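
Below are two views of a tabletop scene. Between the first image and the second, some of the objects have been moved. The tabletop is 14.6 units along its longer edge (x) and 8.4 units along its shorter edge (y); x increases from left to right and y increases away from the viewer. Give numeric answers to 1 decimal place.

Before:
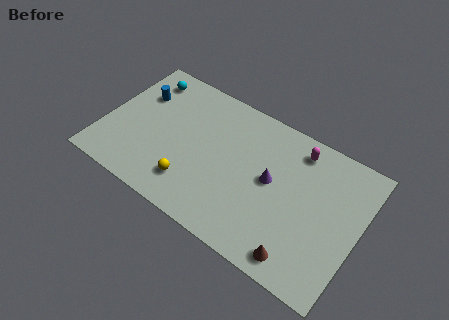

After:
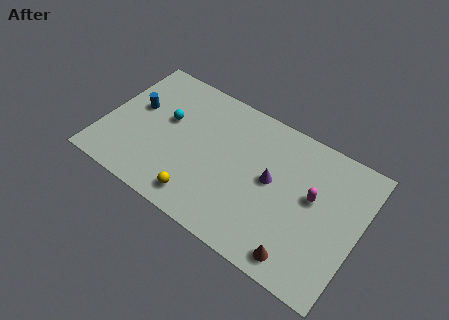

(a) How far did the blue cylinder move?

0.9

The blue cylinder was near (1.6, 5.8) before and (1.6, 4.9) after, so it travelled √(0.0² + 0.9²) ≈ 0.9 units.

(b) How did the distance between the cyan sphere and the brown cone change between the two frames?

-2.4

They were about 11.7 units apart before and 9.3 after — 2.4 units closer together.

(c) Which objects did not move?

the purple cone and the brown cone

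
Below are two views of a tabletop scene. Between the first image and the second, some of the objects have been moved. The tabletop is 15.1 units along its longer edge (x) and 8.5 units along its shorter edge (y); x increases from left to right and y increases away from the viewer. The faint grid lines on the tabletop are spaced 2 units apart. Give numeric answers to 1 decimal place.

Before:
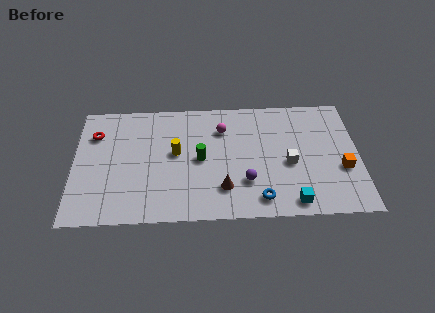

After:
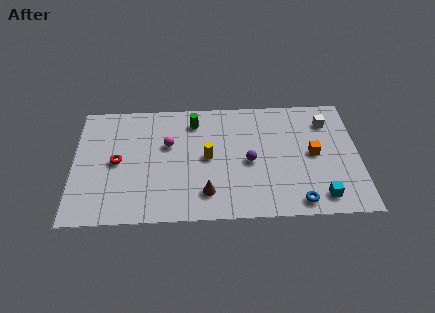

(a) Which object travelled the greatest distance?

the white cube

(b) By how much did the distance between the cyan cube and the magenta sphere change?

+2.5

They were about 6.4 units apart before and 8.9 after — 2.5 units further apart.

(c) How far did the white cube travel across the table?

3.6

From (11.4, 3.7) to (13.5, 6.6), the white cube covered √(2.1² + 2.9²) ≈ 3.6 units.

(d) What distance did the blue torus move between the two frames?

2.0

The blue torus moved from about (9.8, 1.3) to (11.8, 1.0), a distance of √(2.0² + 0.3²) ≈ 2.0.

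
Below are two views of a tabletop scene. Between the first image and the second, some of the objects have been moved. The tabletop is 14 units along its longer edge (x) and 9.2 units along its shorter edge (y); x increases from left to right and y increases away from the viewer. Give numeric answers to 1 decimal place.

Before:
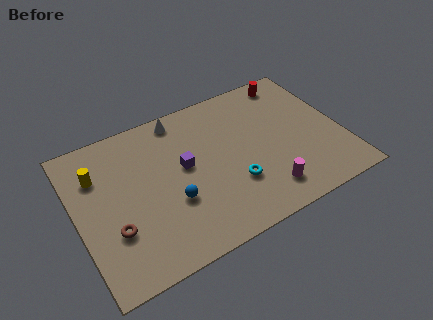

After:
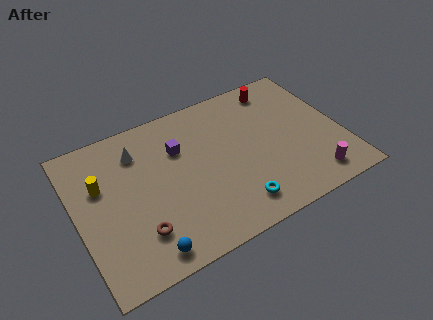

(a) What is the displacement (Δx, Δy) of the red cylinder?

(-0.8, -0.2)

The red cylinder was at about (12.0, 8.1) and moved to about (11.2, 7.9).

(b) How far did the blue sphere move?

2.8

The blue sphere was near (4.8, 3.3) before and (3.1, 1.1) after, so it travelled √(1.7² + 2.2²) ≈ 2.8 units.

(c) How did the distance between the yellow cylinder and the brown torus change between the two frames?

+0.3

Before: roughly 3.6 units apart; after: 3.9. That's 0.3 units further apart.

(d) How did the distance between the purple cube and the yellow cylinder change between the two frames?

-0.4

The distance was about 4.6 in the first image and 4.2 in the second, so they moved 0.4 units closer together.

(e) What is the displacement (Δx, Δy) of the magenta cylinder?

(2.5, -0.3)

The magenta cylinder started near (9.5, 1.7) and ended near (12.0, 1.4).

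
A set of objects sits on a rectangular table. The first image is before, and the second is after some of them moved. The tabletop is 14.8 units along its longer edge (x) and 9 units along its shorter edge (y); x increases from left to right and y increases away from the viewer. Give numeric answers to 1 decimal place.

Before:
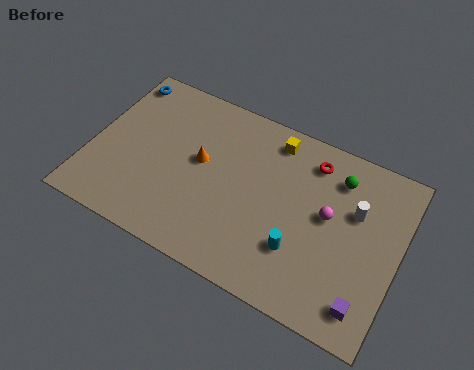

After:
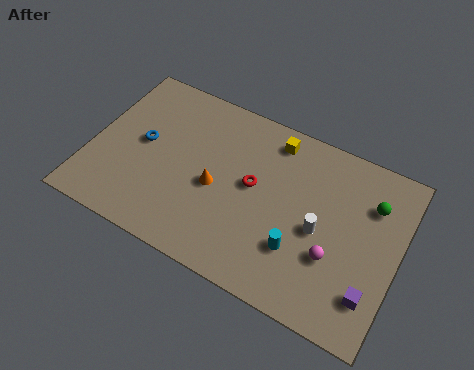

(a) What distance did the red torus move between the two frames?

3.5

From (10.3, 7.4) to (7.8, 4.9), the red torus covered √(2.5² + 2.5²) ≈ 3.5 units.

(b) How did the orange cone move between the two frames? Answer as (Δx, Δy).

(0.9, -1.0)

From the two frames, the orange cone sits at roughly (5.2, 5.0) before and (6.1, 4.0) after.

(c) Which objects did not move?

the cyan cylinder and the yellow cube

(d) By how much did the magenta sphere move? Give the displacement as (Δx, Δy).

(0.5, -1.9)

From the two frames, the magenta sphere sits at roughly (11.4, 5.0) before and (11.9, 3.1) after.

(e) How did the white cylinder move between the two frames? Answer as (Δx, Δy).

(-1.5, -1.7)

The white cylinder was at about (12.6, 5.8) and moved to about (11.1, 4.1).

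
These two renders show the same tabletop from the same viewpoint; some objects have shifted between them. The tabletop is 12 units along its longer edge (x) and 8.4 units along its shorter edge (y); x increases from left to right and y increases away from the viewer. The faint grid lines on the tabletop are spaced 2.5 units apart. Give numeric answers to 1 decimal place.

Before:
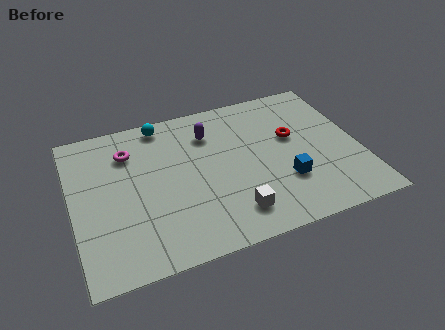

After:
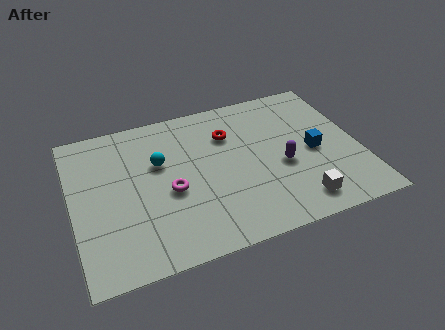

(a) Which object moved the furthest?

the purple capsule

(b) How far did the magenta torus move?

3.1

The magenta torus moved from about (2.5, 6.3) to (4.0, 3.6), a distance of √(1.5² + 2.7²) ≈ 3.1.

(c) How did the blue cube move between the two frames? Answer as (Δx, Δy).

(1.4, 1.3)

The blue cube started near (8.7, 2.6) and ended near (10.1, 3.9).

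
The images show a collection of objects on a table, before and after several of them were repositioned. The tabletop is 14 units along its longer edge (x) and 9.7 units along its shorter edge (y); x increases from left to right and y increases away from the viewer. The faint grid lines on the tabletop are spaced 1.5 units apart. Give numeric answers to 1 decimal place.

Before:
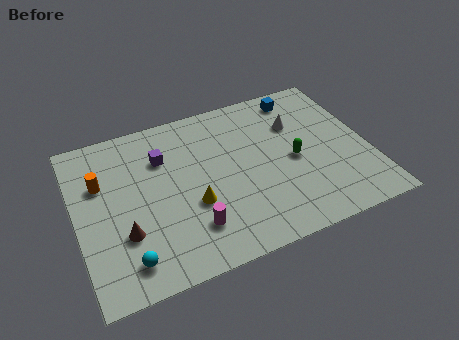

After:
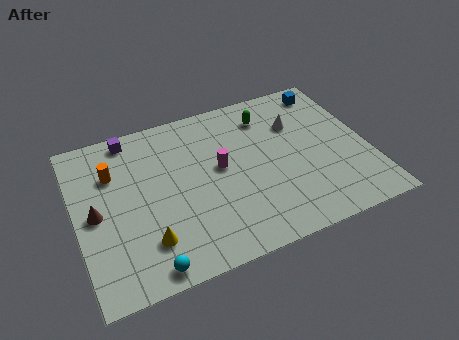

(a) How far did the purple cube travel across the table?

2.3

The purple cube moved from about (4.3, 6.9) to (2.9, 8.7), a distance of √(1.4² + 1.8²) ≈ 2.3.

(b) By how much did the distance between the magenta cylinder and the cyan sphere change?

+2.7

They were about 3.2 units apart before and 5.9 after — 2.7 units further apart.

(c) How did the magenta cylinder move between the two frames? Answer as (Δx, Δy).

(1.7, 3.0)

The magenta cylinder started near (5.2, 2.3) and ended near (6.9, 5.3).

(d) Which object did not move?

the white cone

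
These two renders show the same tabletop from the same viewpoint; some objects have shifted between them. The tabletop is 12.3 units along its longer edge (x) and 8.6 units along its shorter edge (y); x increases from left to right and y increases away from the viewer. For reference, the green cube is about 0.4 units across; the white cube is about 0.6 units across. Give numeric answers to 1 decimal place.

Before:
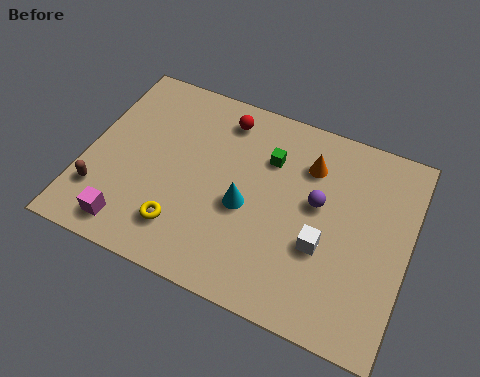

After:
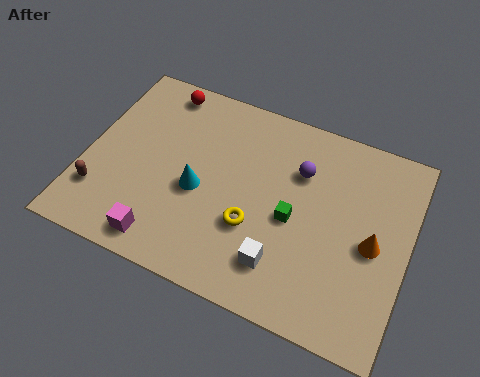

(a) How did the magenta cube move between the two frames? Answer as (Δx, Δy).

(1.3, -0.1)

The magenta cube was at about (2.1, 1.2) and moved to about (3.4, 1.1).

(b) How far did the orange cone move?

3.6

From (8.3, 6.4) to (11.0, 4.0), the orange cone covered √(2.7² + 2.4²) ≈ 3.6 units.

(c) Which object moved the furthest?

the orange cone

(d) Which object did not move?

the brown capsule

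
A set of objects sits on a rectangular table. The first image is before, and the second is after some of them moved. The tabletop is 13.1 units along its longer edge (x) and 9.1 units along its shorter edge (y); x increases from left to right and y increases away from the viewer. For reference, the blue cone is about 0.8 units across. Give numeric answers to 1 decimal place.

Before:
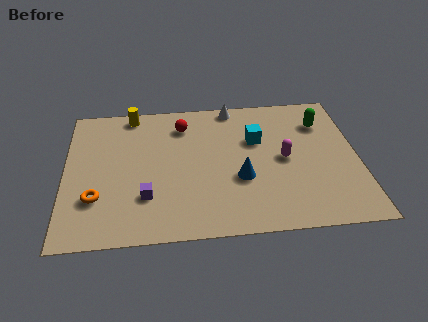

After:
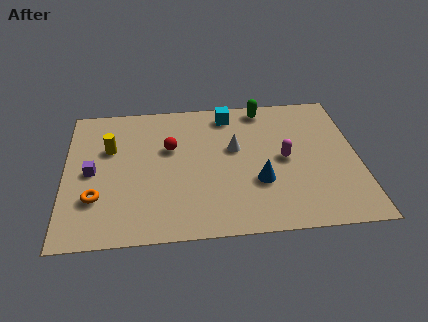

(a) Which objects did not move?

the magenta capsule and the orange torus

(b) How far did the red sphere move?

1.6

The red sphere moved from about (5.3, 7.2) to (4.7, 5.7), a distance of √(0.6² + 1.5²) ≈ 1.6.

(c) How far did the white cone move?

2.9

The white cone moved from about (7.6, 8.3) to (7.6, 5.4), a distance of √(0.0² + 2.9²) ≈ 2.9.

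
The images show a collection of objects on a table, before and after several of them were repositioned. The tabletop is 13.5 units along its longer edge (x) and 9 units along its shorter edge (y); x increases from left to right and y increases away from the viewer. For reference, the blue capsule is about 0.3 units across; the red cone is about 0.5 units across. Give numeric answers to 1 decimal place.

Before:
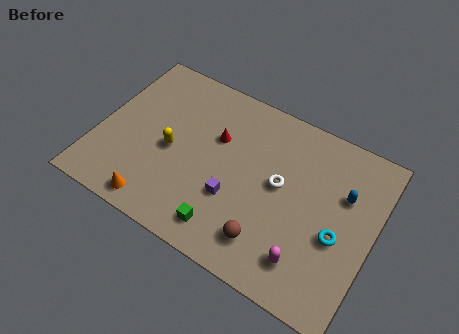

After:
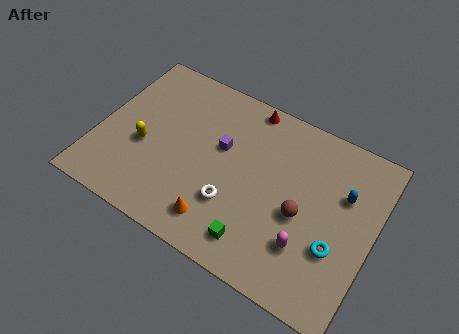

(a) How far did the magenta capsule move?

0.7

From (10.7, 1.8) to (10.6, 2.5), the magenta capsule covered √(0.1² + 0.7²) ≈ 0.7 units.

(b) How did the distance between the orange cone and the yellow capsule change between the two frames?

+1.5

Before: roughly 3.1 units apart; after: 4.6. That's 1.5 units further apart.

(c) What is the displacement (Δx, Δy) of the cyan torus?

(0.0, -0.6)

The cyan torus started near (11.9, 3.7) and ended near (11.9, 3.1).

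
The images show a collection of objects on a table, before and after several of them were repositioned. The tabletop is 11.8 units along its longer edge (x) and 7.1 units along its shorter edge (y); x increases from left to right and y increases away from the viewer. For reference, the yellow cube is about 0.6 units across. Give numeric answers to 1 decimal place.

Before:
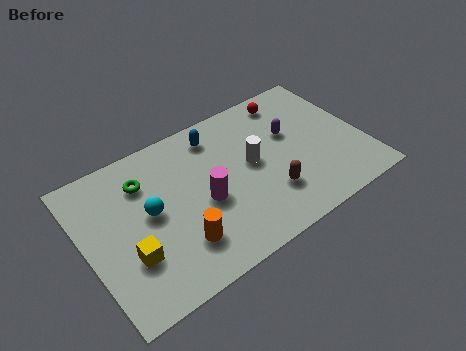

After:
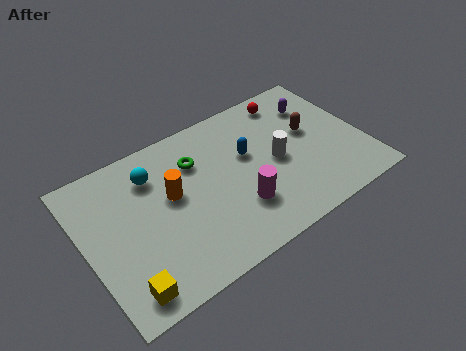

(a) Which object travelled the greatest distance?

the brown capsule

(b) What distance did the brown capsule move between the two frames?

3.0

The brown capsule was near (7.5, 2.0) before and (9.7, 4.1) after, so it travelled √(2.2² + 2.1²) ≈ 3.0 units.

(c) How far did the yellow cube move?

1.4

The yellow cube moved from about (1.6, 2.3) to (1.2, 1.0), a distance of √(0.4² + 1.3²) ≈ 1.4.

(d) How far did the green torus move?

2.2

The green torus moved from about (2.7, 5.3) to (4.9, 5.1), a distance of √(2.2² + 0.2²) ≈ 2.2.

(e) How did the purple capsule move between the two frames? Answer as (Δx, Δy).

(1.3, 0.9)

The purple capsule started near (8.9, 4.4) and ended near (10.2, 5.3).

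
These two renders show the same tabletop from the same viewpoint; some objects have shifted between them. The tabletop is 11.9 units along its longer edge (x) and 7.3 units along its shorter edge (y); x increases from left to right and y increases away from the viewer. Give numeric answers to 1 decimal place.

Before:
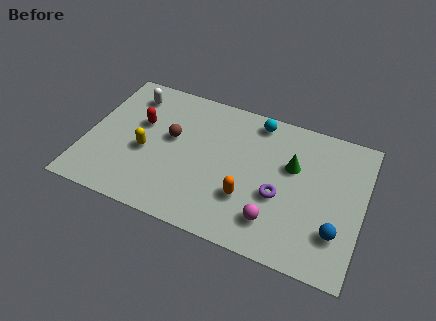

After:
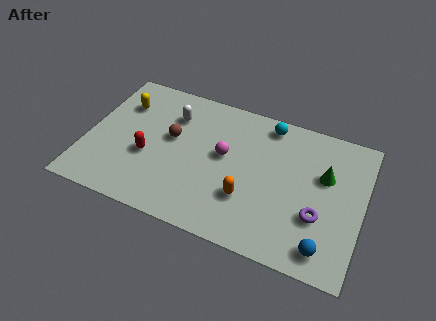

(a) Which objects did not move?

the orange capsule and the brown sphere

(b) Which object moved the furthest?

the magenta sphere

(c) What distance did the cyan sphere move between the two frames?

0.5

From (7.1, 6.4) to (7.6, 6.4), the cyan sphere covered √(0.5² + 0.0²) ≈ 0.5 units.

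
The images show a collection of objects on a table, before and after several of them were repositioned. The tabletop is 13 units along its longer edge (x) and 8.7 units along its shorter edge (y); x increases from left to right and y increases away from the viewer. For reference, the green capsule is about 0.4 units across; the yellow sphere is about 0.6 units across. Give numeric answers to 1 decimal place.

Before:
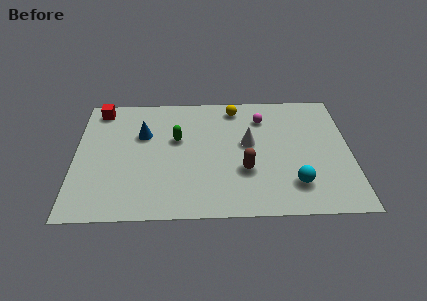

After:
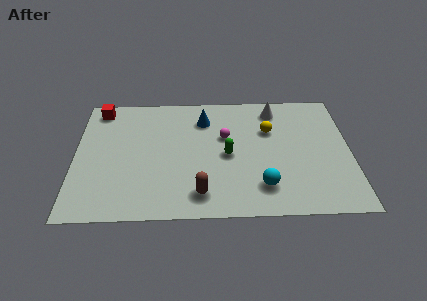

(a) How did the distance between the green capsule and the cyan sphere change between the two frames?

-3.7

They were about 6.4 units apart before and 2.7 after — 3.7 units closer together.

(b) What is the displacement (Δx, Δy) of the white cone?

(1.3, 2.4)

From the two frames, the white cone sits at roughly (8.2, 4.9) before and (9.5, 7.3) after.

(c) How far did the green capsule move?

2.7

The green capsule was near (4.8, 5.3) before and (7.2, 4.1) after, so it travelled √(2.4² + 1.2²) ≈ 2.7 units.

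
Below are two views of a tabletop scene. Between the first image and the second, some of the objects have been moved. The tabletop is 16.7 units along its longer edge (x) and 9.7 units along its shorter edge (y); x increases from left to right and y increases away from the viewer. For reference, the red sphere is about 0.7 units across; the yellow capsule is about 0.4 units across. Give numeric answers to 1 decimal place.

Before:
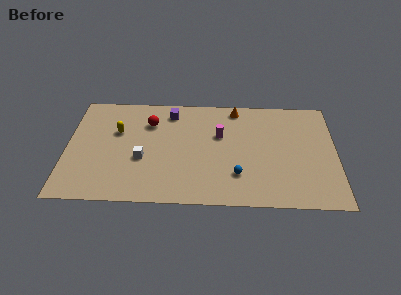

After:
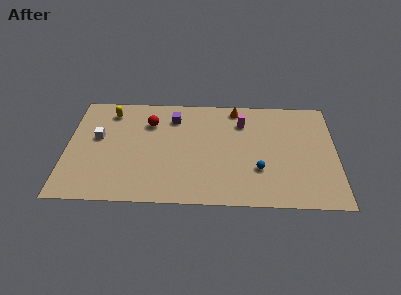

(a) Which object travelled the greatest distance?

the white cube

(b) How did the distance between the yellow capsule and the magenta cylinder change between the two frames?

+1.9

They were about 6.4 units apart before and 8.3 after — 1.9 units further apart.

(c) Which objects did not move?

the red sphere and the orange cone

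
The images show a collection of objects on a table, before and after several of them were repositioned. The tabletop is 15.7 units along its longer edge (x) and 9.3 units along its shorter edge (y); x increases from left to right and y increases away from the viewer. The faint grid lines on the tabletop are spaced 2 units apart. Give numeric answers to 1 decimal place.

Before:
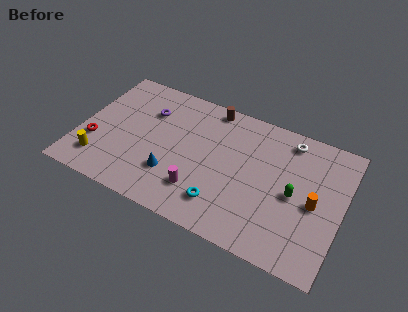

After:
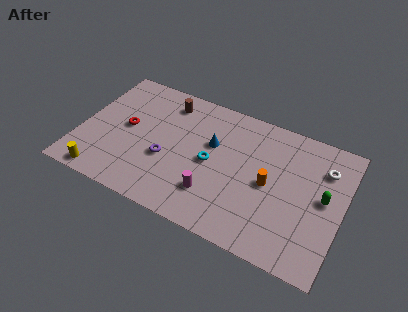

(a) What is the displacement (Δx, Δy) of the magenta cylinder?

(0.8, 0.1)

From the two frames, the magenta cylinder sits at roughly (7.5, 2.3) before and (8.3, 2.4) after.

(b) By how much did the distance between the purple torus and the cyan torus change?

-4.1

They were about 6.9 units apart before and 2.8 after — 4.1 units closer together.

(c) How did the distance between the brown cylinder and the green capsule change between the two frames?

+3.4

Before: roughly 6.8 units apart; after: 10.2. That's 3.4 units further apart.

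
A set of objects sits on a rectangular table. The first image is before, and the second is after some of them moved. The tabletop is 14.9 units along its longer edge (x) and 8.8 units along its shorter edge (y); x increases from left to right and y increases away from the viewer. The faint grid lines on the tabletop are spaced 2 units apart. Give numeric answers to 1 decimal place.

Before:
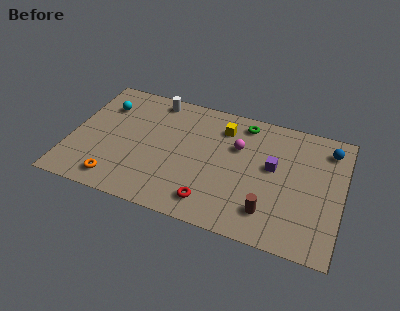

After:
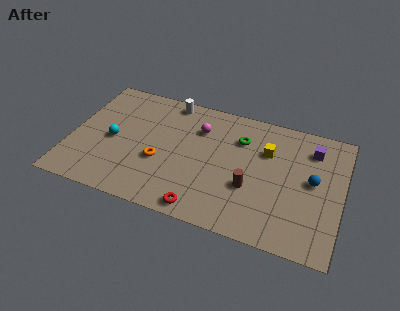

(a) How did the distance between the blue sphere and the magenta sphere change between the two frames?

+1.5

Before: roughly 5.1 units apart; after: 6.6. That's 1.5 units further apart.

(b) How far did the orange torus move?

3.0

The orange torus was near (2.8, 1.3) before and (5.0, 3.4) after, so it travelled √(2.2² + 2.1²) ≈ 3.0 units.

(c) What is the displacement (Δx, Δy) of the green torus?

(-0.1, -1.2)

From the two frames, the green torus sits at roughly (9.3, 7.6) before and (9.2, 6.4) after.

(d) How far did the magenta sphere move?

2.3

The magenta sphere was near (9.1, 5.8) before and (6.9, 6.4) after, so it travelled √(2.2² + 0.6²) ≈ 2.3 units.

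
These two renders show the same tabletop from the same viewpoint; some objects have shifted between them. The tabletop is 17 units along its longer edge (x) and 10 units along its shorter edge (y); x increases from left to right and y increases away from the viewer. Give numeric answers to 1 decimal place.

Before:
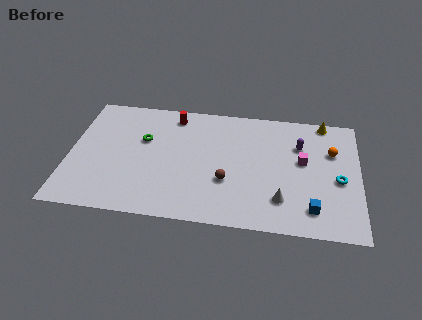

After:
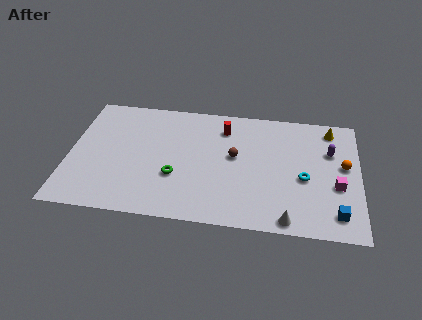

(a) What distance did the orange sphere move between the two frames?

1.3

The orange sphere moved from about (15.4, 6.7) to (16.1, 5.6), a distance of √(0.7² + 1.1²) ≈ 1.3.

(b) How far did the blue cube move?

1.4

The blue cube was near (14.3, 1.9) before and (15.7, 1.7) after, so it travelled √(1.4² + 0.2²) ≈ 1.4 units.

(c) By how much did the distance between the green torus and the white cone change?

-2.0

Before: roughly 9.1 units apart; after: 7.1. That's 2.0 units closer together.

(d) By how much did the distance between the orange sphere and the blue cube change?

-1.0

They were about 4.9 units apart before and 3.9 after — 1.0 units closer together.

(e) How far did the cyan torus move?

2.0

From (15.8, 4.4) to (13.8, 4.3), the cyan torus covered √(2.0² + 0.1²) ≈ 2.0 units.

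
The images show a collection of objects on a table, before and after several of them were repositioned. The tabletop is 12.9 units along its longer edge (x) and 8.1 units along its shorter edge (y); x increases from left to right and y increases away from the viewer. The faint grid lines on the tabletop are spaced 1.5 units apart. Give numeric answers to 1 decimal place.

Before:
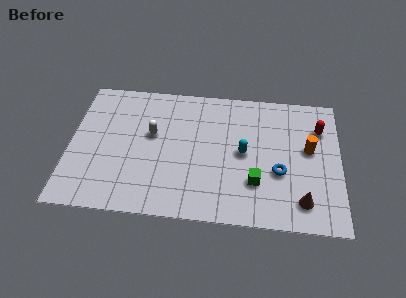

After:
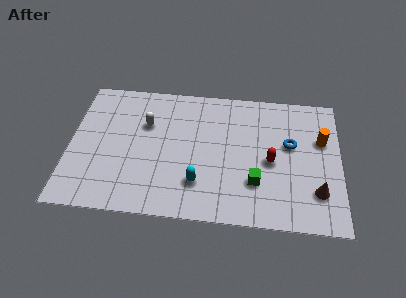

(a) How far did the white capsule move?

0.7

From (3.9, 4.8) to (3.6, 5.4), the white capsule covered √(0.3² + 0.6²) ≈ 0.7 units.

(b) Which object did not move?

the green cube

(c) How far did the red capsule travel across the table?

3.2

The red capsule was near (11.9, 5.9) before and (9.6, 3.7) after, so it travelled √(2.3² + 2.2²) ≈ 3.2 units.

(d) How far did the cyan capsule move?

2.9

From (8.3, 4.1) to (6.2, 2.1), the cyan capsule covered √(2.1² + 2.0²) ≈ 2.9 units.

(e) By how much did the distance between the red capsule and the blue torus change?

-2.0

Before: roughly 3.4 units apart; after: 1.4. That's 2.0 units closer together.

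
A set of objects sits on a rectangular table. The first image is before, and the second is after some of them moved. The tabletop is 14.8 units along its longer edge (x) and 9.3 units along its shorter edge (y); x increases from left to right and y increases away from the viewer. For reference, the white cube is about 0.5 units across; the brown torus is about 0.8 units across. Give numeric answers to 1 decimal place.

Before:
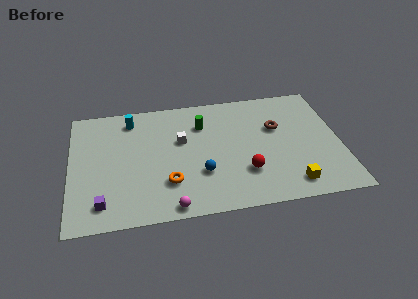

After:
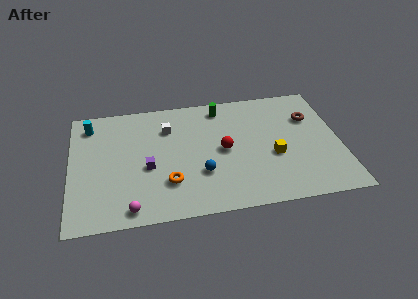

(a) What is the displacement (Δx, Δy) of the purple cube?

(2.5, 2.3)

The purple cube started near (1.7, 1.6) and ended near (4.2, 3.9).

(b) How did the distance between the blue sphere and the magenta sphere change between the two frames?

+1.6

They were about 2.8 units apart before and 4.4 after — 1.6 units further apart.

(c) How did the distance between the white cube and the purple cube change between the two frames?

-2.9

The distance was about 6.0 in the first image and 3.1 in the second, so they moved 2.9 units closer together.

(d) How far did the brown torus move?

2.0

The brown torus moved from about (11.4, 5.9) to (13.3, 6.4), a distance of √(1.9² + 0.5²) ≈ 2.0.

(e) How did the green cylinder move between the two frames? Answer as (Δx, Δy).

(1.1, 1.2)

The green cylinder was at about (7.3, 6.8) and moved to about (8.4, 8.0).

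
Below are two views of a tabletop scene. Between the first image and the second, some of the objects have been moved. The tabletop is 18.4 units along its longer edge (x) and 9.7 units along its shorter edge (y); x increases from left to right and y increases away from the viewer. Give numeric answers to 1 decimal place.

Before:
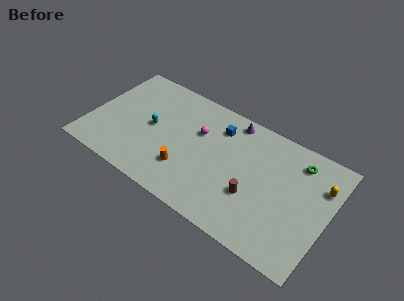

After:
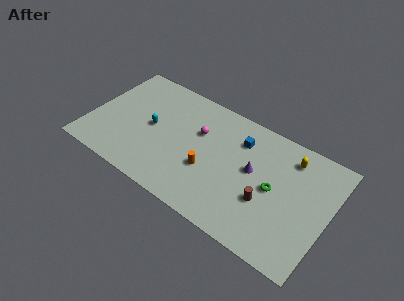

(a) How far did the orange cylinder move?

1.8

The orange cylinder was near (7.8, 2.7) before and (9.4, 3.6) after, so it travelled √(1.6² + 0.9²) ≈ 1.8 units.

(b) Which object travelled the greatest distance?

the purple cone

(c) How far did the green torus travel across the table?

3.4

The green torus moved from about (15.7, 7.9) to (14.3, 4.8), a distance of √(1.4² + 3.1²) ≈ 3.4.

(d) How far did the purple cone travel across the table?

3.8

The purple cone was near (10.5, 8.6) before and (12.6, 5.4) after, so it travelled √(2.1² + 3.2²) ≈ 3.8 units.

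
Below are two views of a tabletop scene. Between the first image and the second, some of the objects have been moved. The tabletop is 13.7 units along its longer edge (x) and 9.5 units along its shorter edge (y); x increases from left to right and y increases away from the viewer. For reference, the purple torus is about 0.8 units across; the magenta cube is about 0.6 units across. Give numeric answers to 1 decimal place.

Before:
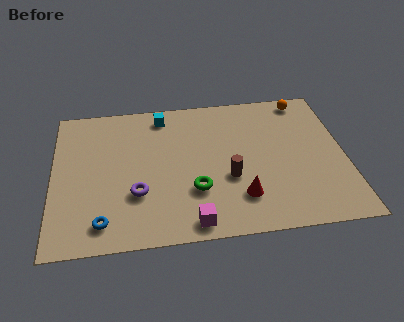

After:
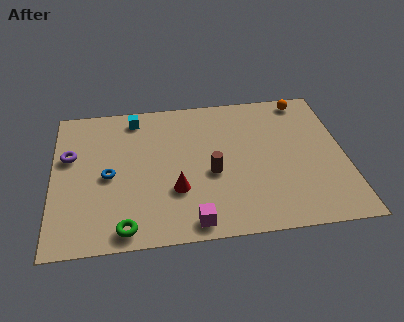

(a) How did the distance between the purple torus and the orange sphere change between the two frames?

+1.8

Before: roughly 9.7 units apart; after: 11.5. That's 1.8 units further apart.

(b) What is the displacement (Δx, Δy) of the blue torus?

(0.3, 2.9)

The blue torus was at about (2.3, 1.5) and moved to about (2.6, 4.4).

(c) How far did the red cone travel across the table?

3.1

From (8.7, 2.3) to (5.7, 3.1), the red cone covered √(3.0² + 0.8²) ≈ 3.1 units.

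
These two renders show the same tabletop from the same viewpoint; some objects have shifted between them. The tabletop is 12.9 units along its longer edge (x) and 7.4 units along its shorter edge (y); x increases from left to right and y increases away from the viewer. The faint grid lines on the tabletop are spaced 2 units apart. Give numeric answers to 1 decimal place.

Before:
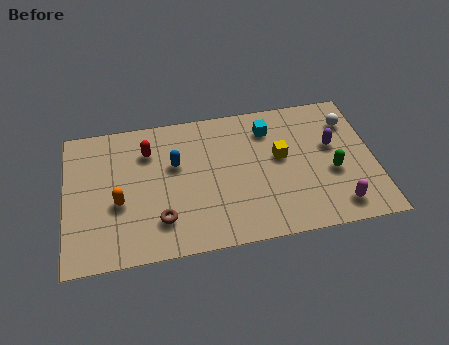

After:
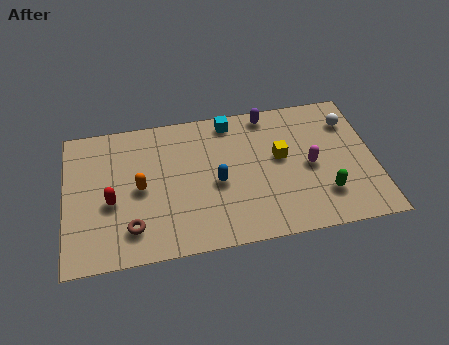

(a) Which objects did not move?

the white sphere and the yellow cube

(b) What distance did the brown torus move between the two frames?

1.2

The brown torus was near (3.9, 1.8) before and (2.7, 1.6) after, so it travelled √(1.2² + 0.2²) ≈ 1.2 units.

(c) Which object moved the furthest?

the purple capsule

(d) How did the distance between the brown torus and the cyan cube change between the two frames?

+0.3

They were about 6.2 units apart before and 6.5 after — 0.3 units further apart.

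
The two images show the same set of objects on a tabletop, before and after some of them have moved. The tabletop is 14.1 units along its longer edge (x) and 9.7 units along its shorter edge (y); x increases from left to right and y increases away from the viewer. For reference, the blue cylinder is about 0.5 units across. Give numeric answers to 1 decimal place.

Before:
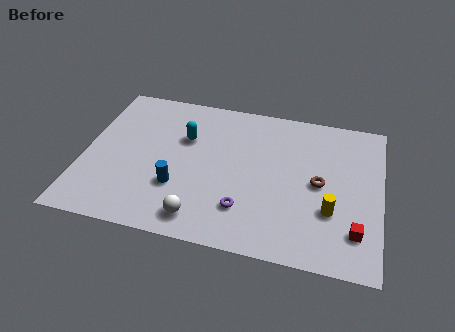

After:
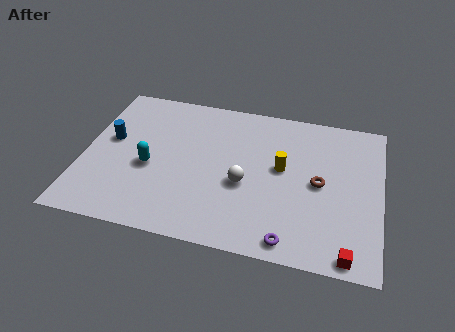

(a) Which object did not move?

the brown torus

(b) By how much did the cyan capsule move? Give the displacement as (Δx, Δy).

(-1.5, -2.3)

The cyan capsule started near (4.7, 6.4) and ended near (3.2, 4.1).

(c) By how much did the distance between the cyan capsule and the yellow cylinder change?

-1.5

The distance was about 7.8 in the first image and 6.3 in the second, so they moved 1.5 units closer together.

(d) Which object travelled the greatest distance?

the blue cylinder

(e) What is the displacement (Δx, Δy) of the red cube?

(-0.3, -1.4)

The red cube started near (13.0, 2.2) and ended near (12.7, 0.8).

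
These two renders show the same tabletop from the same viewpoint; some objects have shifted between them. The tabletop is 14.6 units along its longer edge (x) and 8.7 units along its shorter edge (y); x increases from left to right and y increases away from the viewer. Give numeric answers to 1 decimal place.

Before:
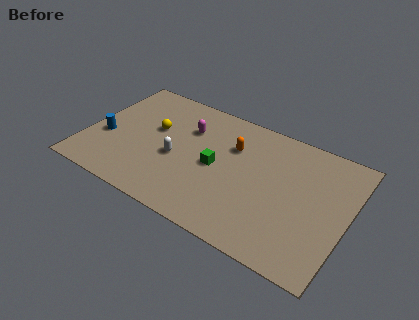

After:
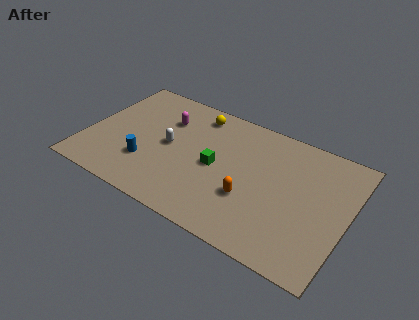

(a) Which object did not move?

the green cube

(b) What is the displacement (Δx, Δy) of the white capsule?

(-0.5, 0.7)

From the two frames, the white capsule sits at roughly (5.1, 3.7) before and (4.6, 4.4) after.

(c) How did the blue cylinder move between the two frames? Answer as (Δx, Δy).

(2.5, -0.8)

The blue cylinder was at about (1.1, 3.4) and moved to about (3.6, 2.6).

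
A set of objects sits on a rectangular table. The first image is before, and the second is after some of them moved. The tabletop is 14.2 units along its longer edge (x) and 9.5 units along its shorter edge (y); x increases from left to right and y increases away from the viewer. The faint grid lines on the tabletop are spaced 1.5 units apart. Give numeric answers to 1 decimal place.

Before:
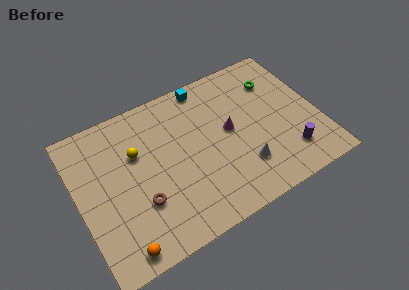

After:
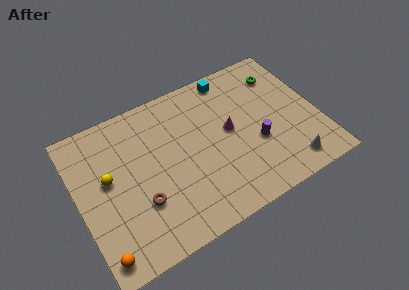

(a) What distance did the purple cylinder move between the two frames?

2.3

The purple cylinder was near (12.1, 2.1) before and (10.4, 3.6) after, so it travelled √(1.7² + 1.5²) ≈ 2.3 units.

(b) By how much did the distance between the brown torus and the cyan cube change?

+1.0

They were about 7.2 units apart before and 8.2 after — 1.0 units further apart.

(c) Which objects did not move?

the brown torus and the magenta cone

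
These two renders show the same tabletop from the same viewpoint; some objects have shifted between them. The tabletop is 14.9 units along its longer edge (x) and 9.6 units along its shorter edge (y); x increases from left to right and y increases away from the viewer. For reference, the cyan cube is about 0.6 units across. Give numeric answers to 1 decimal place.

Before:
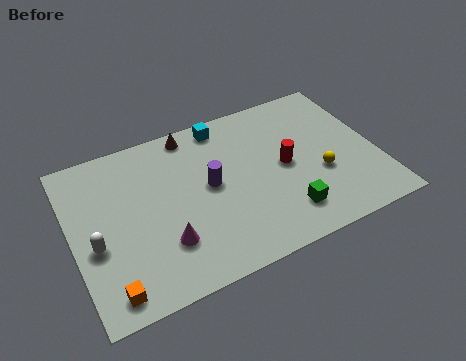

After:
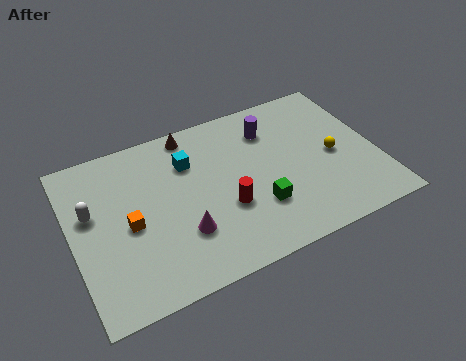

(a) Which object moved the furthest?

the purple cylinder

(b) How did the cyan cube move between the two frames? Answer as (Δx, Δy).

(-1.9, -1.6)

The cyan cube was at about (7.8, 8.5) and moved to about (5.9, 6.9).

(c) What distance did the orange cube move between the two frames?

3.5

The orange cube was near (1.4, 1.2) before and (2.7, 4.4) after, so it travelled √(1.3² + 3.2²) ≈ 3.5 units.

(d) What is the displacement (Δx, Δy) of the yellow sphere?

(0.8, 0.9)

The yellow sphere was at about (12.0, 3.6) and moved to about (12.8, 4.5).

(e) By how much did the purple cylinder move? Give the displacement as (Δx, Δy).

(3.3, 2.2)

The purple cylinder was at about (6.7, 5.1) and moved to about (10.0, 7.3).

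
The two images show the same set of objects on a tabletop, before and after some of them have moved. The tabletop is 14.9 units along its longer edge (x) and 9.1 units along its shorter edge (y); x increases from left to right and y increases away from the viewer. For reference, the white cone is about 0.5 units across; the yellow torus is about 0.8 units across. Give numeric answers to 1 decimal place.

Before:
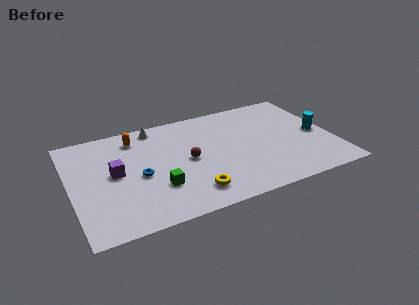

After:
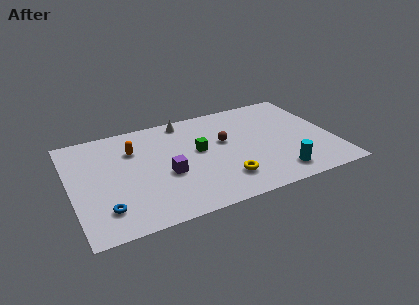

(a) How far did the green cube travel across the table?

3.5

From (4.7, 2.8) to (7.3, 5.1), the green cube covered √(2.6² + 2.3²) ≈ 3.5 units.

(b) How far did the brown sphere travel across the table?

2.4

The brown sphere was near (6.6, 4.5) before and (8.8, 5.4) after, so it travelled √(2.2² + 0.9²) ≈ 2.4 units.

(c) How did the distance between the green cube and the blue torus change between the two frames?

+4.8

The distance was about 1.6 in the first image and 6.4 in the second, so they moved 4.8 units further apart.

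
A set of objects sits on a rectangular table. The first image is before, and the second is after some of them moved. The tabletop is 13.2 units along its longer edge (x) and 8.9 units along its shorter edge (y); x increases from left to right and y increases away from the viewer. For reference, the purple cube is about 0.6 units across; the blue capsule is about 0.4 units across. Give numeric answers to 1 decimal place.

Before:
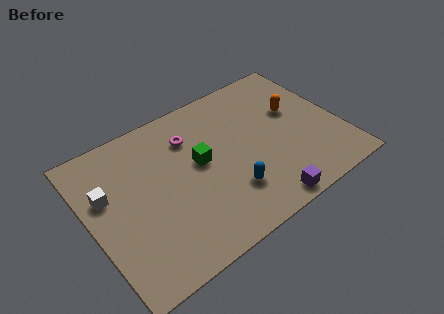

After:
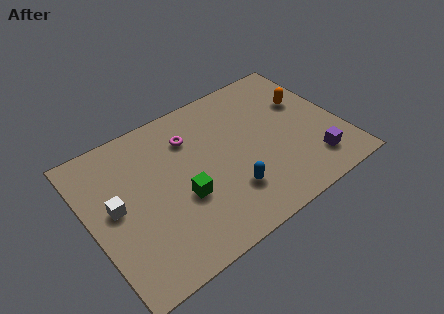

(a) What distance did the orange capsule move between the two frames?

0.7

The orange capsule was near (11.1, 5.4) before and (11.7, 5.7) after, so it travelled √(0.6² + 0.3²) ≈ 0.7 units.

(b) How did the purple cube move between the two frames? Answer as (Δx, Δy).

(2.9, 1.0)

From the two frames, the purple cube sits at roughly (8.4, 0.8) before and (11.3, 1.8) after.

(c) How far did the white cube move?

0.9

The white cube moved from about (1.0, 5.6) to (1.3, 4.7), a distance of √(0.3² + 0.9²) ≈ 0.9.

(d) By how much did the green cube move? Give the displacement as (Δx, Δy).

(-1.2, -1.5)

From the two frames, the green cube sits at roughly (5.8, 4.9) before and (4.6, 3.4) after.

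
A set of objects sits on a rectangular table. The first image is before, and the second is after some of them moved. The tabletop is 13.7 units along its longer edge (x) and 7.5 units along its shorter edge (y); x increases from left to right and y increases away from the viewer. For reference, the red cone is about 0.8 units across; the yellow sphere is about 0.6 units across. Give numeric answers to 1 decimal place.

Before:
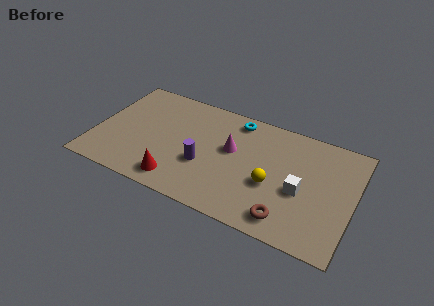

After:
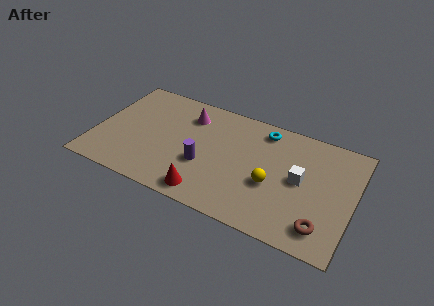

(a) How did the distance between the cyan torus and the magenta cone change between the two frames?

+1.9

The distance was about 2.1 in the first image and 4.0 in the second, so they moved 1.9 units further apart.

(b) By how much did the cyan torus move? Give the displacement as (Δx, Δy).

(1.5, -0.1)

The cyan torus was at about (7.2, 6.5) and moved to about (8.7, 6.4).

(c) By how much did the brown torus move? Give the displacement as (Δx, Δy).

(1.8, 0.2)

The brown torus was at about (10.5, 1.2) and moved to about (12.3, 1.4).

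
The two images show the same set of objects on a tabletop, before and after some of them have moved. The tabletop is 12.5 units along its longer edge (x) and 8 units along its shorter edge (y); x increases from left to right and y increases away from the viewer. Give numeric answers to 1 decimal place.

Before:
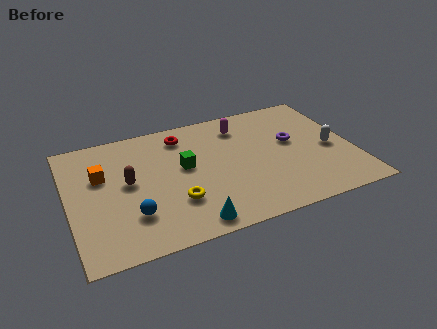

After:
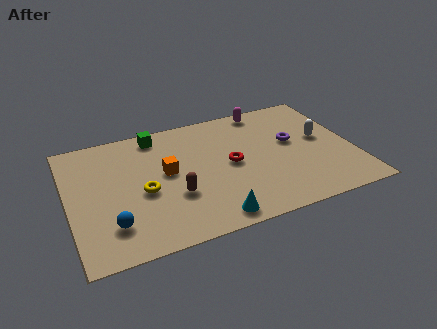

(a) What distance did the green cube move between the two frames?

2.7

The green cube moved from about (5.1, 4.5) to (4.1, 7.0), a distance of √(1.0² + 2.5²) ≈ 2.7.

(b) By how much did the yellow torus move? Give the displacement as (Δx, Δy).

(-1.3, 1.1)

From the two frames, the yellow torus sits at roughly (4.5, 2.4) before and (3.2, 3.5) after.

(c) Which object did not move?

the purple torus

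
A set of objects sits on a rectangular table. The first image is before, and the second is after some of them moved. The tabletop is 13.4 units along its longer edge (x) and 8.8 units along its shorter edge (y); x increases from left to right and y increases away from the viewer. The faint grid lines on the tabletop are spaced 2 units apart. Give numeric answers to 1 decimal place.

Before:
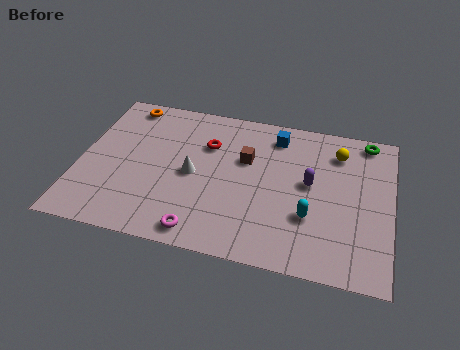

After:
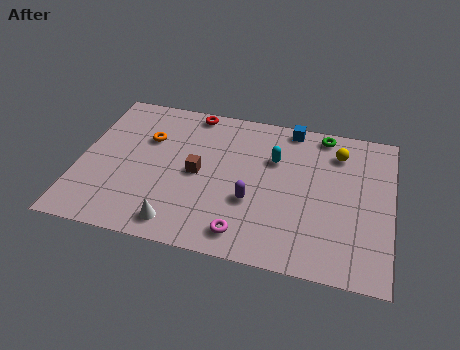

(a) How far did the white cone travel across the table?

3.0

The white cone was near (4.9, 4.2) before and (4.5, 1.2) after, so it travelled √(0.4² + 3.0²) ≈ 3.0 units.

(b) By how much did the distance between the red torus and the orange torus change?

-1.3

Before: roughly 4.1 units apart; after: 2.8. That's 1.3 units closer together.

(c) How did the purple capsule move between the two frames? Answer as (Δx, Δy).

(-2.4, -1.6)

The purple capsule started near (9.9, 4.8) and ended near (7.5, 3.2).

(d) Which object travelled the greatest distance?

the cyan capsule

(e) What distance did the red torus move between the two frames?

2.1

The red torus moved from about (5.4, 6.1) to (4.6, 8.0), a distance of √(0.8² + 1.9²) ≈ 2.1.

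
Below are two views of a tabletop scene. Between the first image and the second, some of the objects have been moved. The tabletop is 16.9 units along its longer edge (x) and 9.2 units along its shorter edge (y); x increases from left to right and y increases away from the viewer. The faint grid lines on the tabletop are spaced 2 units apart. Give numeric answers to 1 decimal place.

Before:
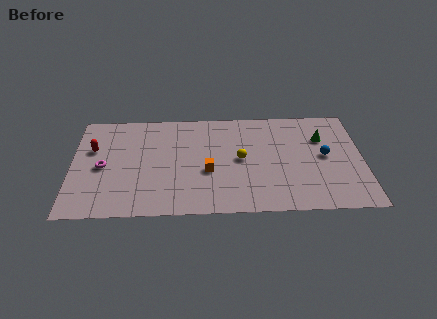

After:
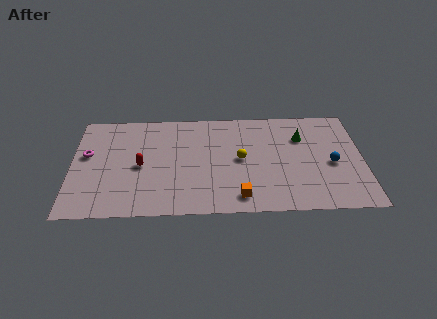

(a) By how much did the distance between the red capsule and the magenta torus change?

+1.6

The distance was about 1.7 in the first image and 3.3 in the second, so they moved 1.6 units further apart.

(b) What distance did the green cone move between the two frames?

1.2

From (14.6, 6.4) to (13.4, 6.5), the green cone covered √(1.2² + 0.1²) ≈ 1.2 units.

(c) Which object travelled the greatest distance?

the red capsule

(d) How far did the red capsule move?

3.2

From (1.2, 5.9) to (4.0, 4.3), the red capsule covered √(2.8² + 1.6²) ≈ 3.2 units.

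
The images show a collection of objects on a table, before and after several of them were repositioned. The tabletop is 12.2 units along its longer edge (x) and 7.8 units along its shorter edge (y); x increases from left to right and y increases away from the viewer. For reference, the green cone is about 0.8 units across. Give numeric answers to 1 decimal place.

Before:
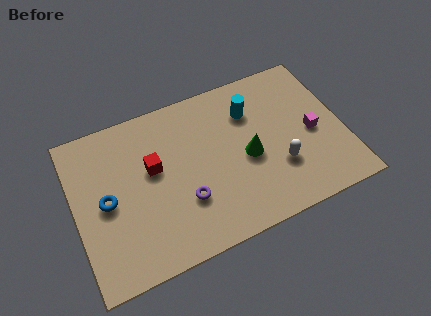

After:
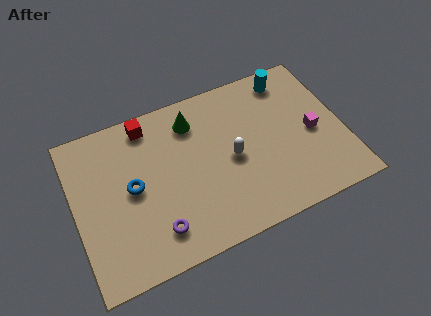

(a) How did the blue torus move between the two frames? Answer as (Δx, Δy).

(1.2, 0.2)

From the two frames, the blue torus sits at roughly (1.4, 3.8) before and (2.6, 4.0) after.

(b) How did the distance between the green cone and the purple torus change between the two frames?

+1.9

Before: roughly 3.2 units apart; after: 5.1. That's 1.9 units further apart.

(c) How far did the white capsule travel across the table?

2.3

From (9.1, 2.5) to (7.1, 3.7), the white capsule covered √(2.0² + 1.2²) ≈ 2.3 units.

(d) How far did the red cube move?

2.2

From (3.6, 4.6) to (3.6, 6.8), the red cube covered √(0.0² + 2.2²) ≈ 2.2 units.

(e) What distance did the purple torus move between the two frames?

1.7

From (4.8, 2.5) to (3.4, 1.6), the purple torus covered √(1.4² + 0.9²) ≈ 1.7 units.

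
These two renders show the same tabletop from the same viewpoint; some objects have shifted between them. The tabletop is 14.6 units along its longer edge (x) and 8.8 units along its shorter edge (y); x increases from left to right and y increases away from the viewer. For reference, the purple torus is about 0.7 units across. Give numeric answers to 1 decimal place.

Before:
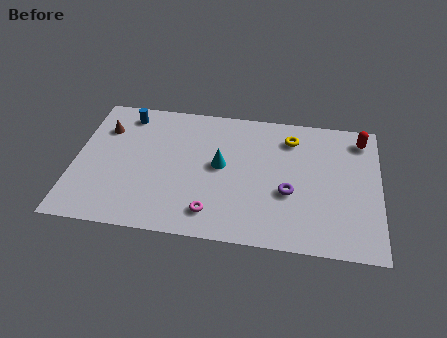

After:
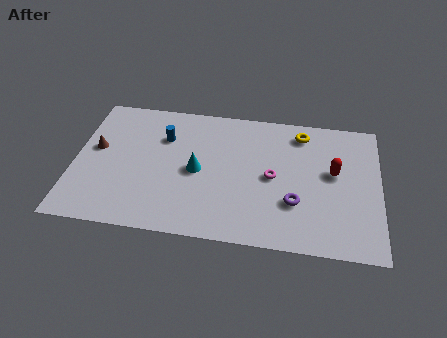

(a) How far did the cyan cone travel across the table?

1.2

The cyan cone was near (7.0, 4.7) before and (5.9, 4.2) after, so it travelled √(1.1² + 0.5²) ≈ 1.2 units.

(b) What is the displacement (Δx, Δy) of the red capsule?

(-1.3, -2.4)

The red capsule was at about (13.7, 7.4) and moved to about (12.4, 5.0).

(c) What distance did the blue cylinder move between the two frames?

2.3

The blue cylinder was near (2.3, 7.5) before and (4.2, 6.2) after, so it travelled √(1.9² + 1.3²) ≈ 2.3 units.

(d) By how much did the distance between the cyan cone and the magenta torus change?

+0.5

The distance was about 3.1 in the first image and 3.6 in the second, so they moved 0.5 units further apart.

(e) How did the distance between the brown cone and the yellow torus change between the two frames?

+1.1

Before: roughly 9.0 units apart; after: 10.1. That's 1.1 units further apart.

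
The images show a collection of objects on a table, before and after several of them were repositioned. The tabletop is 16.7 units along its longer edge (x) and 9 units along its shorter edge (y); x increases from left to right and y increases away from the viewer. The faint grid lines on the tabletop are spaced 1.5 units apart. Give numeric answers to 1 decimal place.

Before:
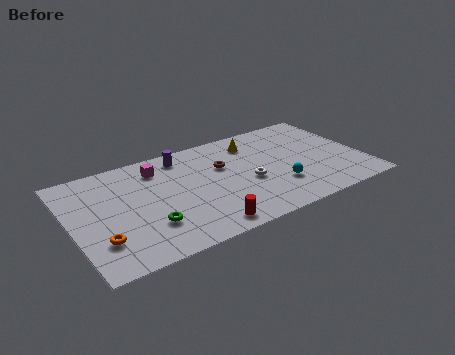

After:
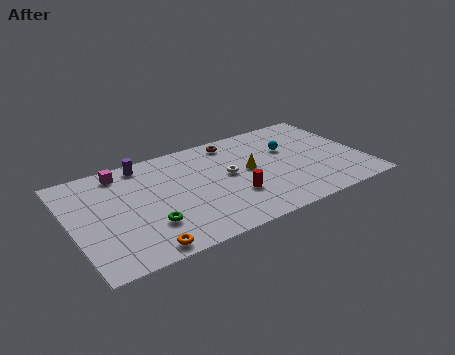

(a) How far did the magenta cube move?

2.1

From (5.2, 7.2) to (3.2, 7.8), the magenta cube covered √(2.0² + 0.6²) ≈ 2.1 units.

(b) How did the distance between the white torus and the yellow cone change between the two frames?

-2.3

The distance was about 3.5 in the first image and 1.2 in the second, so they moved 2.3 units closer together.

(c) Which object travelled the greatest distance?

the cyan sphere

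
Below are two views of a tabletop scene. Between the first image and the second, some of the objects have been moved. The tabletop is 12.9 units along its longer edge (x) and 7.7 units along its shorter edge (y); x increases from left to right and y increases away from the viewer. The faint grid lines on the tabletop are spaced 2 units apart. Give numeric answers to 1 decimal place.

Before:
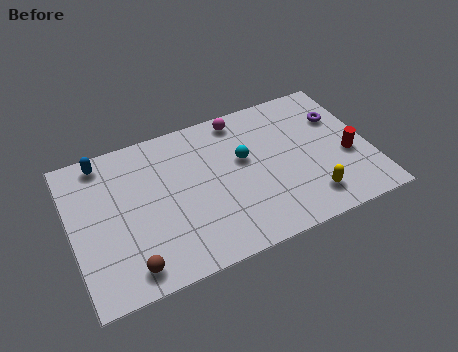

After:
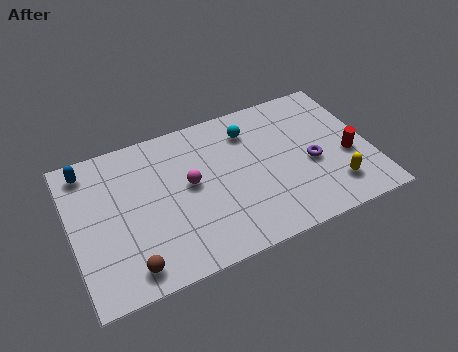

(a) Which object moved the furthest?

the magenta sphere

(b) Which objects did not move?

the brown sphere and the red cylinder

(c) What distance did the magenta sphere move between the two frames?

3.6

The magenta sphere moved from about (7.6, 6.8) to (5.1, 4.2), a distance of √(2.5² + 2.6²) ≈ 3.6.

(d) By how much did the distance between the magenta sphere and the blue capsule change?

-1.2

The distance was about 6.0 in the first image and 4.8 in the second, so they moved 1.2 units closer together.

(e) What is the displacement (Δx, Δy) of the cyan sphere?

(0.4, 1.4)

The cyan sphere started near (7.5, 4.6) and ended near (7.9, 6.0).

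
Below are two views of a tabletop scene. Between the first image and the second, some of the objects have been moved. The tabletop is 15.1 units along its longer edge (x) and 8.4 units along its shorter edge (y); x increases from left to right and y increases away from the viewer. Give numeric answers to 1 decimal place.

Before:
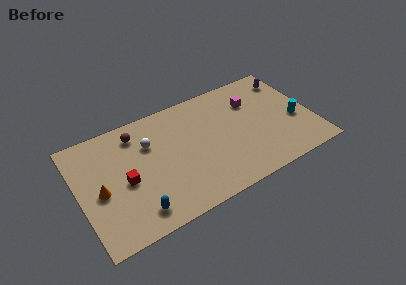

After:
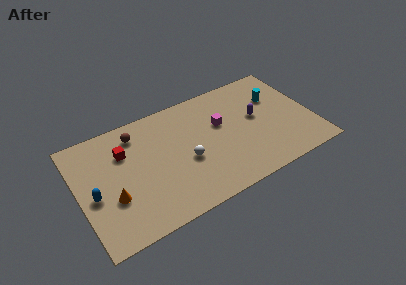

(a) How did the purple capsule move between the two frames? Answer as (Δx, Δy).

(-2.5, -2.1)

The purple capsule started near (14.1, 6.8) and ended near (11.6, 4.7).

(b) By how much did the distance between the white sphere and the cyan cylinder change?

-3.0

The distance was about 9.6 in the first image and 6.6 in the second, so they moved 3.0 units closer together.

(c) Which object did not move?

the brown sphere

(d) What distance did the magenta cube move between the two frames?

2.3

From (11.5, 6.0) to (9.3, 5.2), the magenta cube covered √(2.2² + 0.8²) ≈ 2.3 units.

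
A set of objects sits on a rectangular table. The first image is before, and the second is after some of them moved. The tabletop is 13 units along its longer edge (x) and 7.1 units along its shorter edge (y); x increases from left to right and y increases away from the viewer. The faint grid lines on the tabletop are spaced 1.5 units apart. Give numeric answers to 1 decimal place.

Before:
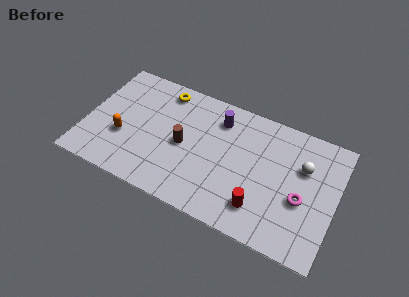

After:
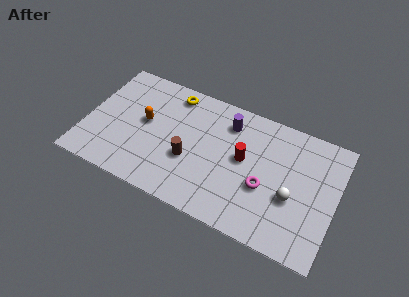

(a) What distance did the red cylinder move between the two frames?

2.5

The red cylinder was near (9.3, 1.6) before and (8.2, 3.9) after, so it travelled √(1.1² + 2.3²) ≈ 2.5 units.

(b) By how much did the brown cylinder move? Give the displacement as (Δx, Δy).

(0.4, -0.7)

From the two frames, the brown cylinder sits at roughly (5.1, 3.4) before and (5.5, 2.7) after.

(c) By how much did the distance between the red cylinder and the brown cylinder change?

-1.6

They were about 4.6 units apart before and 3.0 after — 1.6 units closer together.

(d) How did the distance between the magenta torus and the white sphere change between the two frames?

-0.4

Before: roughly 1.8 units apart; after: 1.4. That's 0.4 units closer together.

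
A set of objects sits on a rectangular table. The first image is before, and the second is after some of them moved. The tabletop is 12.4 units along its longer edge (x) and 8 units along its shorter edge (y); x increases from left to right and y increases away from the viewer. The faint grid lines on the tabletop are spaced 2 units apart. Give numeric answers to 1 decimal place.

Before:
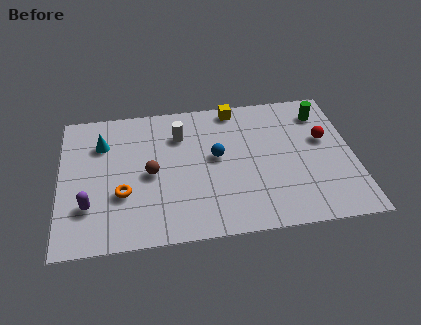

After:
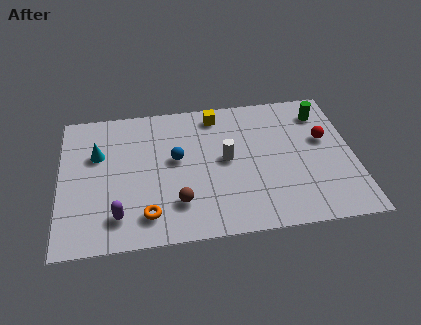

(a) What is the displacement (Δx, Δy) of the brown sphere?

(1.1, -1.8)

The brown sphere was at about (3.8, 3.8) and moved to about (4.9, 2.0).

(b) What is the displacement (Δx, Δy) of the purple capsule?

(1.2, -0.7)

From the two frames, the purple capsule sits at roughly (1.2, 2.3) before and (2.4, 1.6) after.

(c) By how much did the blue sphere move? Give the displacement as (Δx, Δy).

(-1.7, 0.1)

The blue sphere started near (6.6, 4.4) and ended near (4.9, 4.5).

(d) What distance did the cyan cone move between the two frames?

0.6

The cyan cone moved from about (1.8, 5.8) to (1.6, 5.2), a distance of √(0.2² + 0.6²) ≈ 0.6.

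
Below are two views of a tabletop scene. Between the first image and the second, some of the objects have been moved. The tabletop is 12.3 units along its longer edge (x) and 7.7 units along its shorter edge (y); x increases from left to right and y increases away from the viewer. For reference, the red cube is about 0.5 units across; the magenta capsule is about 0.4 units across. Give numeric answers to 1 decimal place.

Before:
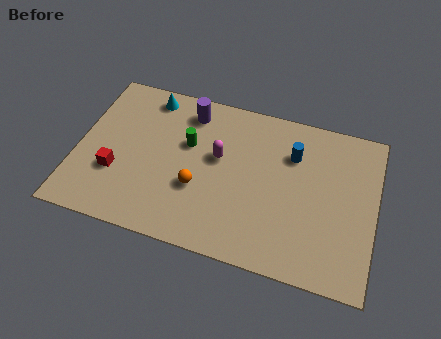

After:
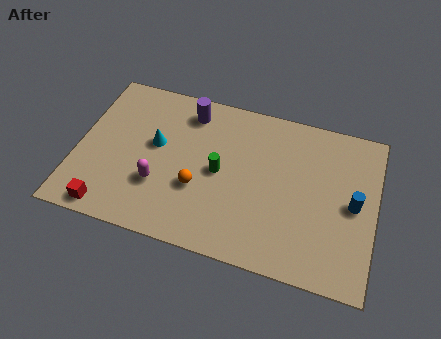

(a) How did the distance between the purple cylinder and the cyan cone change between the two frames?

+0.6

They were about 1.7 units apart before and 2.3 after — 0.6 units further apart.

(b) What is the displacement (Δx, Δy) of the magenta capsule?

(-2.3, -2.0)

The magenta capsule started near (5.8, 4.5) and ended near (3.5, 2.5).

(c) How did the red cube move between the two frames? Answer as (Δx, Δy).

(-0.1, -1.8)

From the two frames, the red cube sits at roughly (1.7, 2.6) before and (1.6, 0.8) after.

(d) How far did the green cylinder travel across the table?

1.7

The green cylinder was near (4.5, 4.8) before and (5.9, 3.8) after, so it travelled √(1.4² + 1.0²) ≈ 1.7 units.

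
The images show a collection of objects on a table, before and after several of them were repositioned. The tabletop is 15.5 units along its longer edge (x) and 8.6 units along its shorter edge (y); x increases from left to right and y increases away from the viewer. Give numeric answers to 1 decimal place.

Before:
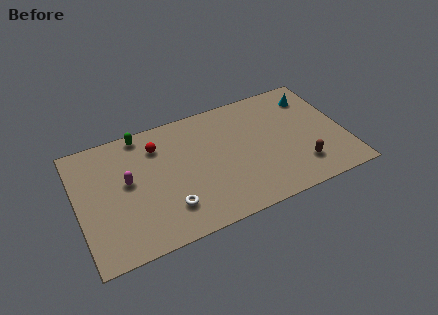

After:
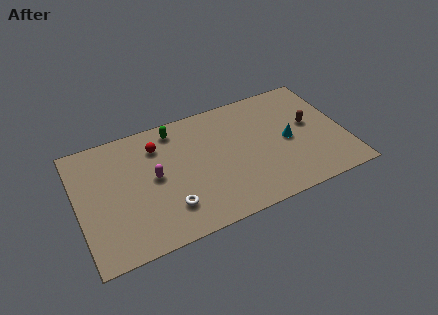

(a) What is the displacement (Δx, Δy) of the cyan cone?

(-1.8, -2.7)

The cyan cone was at about (14.0, 6.8) and moved to about (12.2, 4.1).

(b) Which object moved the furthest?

the cyan cone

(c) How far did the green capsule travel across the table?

1.9

From (4.0, 7.8) to (5.9, 7.4), the green capsule covered √(1.9² + 0.4²) ≈ 1.9 units.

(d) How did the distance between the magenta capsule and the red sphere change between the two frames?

-0.5

Before: roughly 2.6 units apart; after: 2.1. That's 0.5 units closer together.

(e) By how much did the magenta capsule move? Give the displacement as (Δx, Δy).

(1.5, -0.3)

From the two frames, the magenta capsule sits at roughly (2.9, 4.8) before and (4.4, 4.5) after.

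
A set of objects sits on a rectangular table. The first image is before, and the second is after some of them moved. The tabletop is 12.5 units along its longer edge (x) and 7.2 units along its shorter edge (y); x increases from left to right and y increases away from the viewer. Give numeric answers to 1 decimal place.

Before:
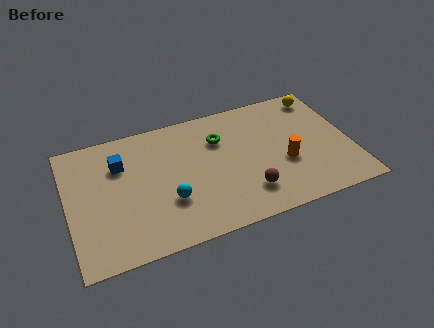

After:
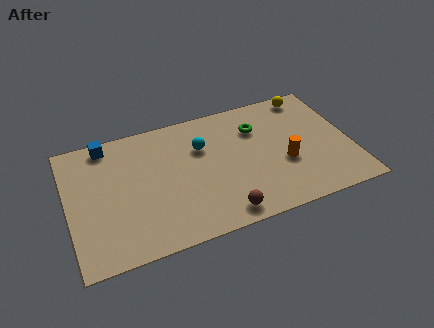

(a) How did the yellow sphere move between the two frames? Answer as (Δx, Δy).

(-0.5, 0.2)

The yellow sphere started near (11.5, 6.2) and ended near (11.0, 6.4).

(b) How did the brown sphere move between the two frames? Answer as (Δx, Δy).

(-1.2, -0.8)

The brown sphere was at about (7.7, 1.7) and moved to about (6.5, 0.9).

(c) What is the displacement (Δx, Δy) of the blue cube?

(-0.5, 1.3)

From the two frames, the blue cube sits at roughly (2.4, 5.1) before and (1.9, 6.4) after.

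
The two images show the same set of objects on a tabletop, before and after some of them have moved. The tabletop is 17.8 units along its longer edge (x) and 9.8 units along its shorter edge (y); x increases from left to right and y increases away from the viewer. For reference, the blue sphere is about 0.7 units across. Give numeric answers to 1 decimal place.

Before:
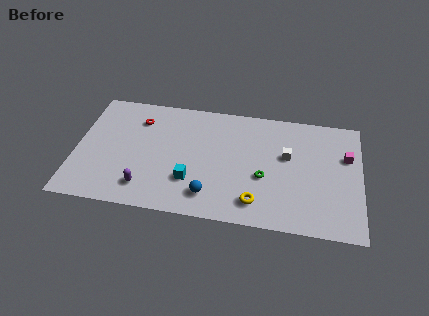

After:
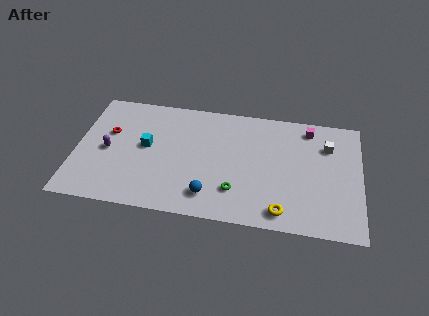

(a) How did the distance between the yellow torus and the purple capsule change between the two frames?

+4.6

Before: roughly 6.9 units apart; after: 11.5. That's 4.6 units further apart.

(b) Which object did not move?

the blue sphere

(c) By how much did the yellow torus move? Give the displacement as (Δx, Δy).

(1.6, -0.5)

From the two frames, the yellow torus sits at roughly (11.4, 1.8) before and (13.0, 1.3) after.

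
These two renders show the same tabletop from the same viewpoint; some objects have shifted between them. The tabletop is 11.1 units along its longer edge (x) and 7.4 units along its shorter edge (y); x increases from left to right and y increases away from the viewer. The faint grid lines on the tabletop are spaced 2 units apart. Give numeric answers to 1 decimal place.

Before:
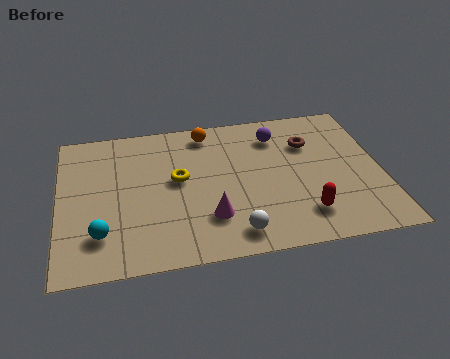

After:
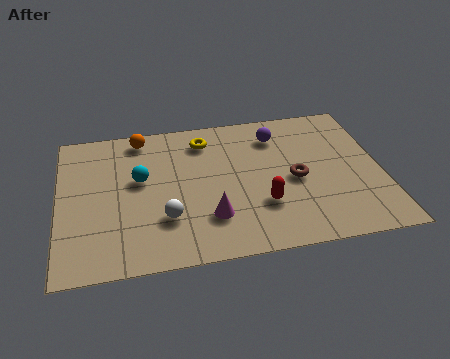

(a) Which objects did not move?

the magenta cone and the purple sphere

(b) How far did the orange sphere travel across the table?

2.3

The orange sphere was near (5.2, 6.4) before and (2.9, 6.5) after, so it travelled √(2.3² + 0.1²) ≈ 2.3 units.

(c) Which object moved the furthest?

the cyan sphere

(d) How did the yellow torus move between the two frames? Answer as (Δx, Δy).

(1.0, 1.9)

The yellow torus was at about (4.1, 4.1) and moved to about (5.1, 6.0).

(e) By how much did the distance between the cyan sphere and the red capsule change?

-2.3

The distance was about 6.9 in the first image and 4.6 in the second, so they moved 2.3 units closer together.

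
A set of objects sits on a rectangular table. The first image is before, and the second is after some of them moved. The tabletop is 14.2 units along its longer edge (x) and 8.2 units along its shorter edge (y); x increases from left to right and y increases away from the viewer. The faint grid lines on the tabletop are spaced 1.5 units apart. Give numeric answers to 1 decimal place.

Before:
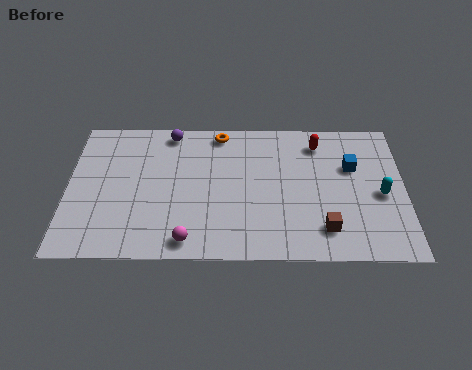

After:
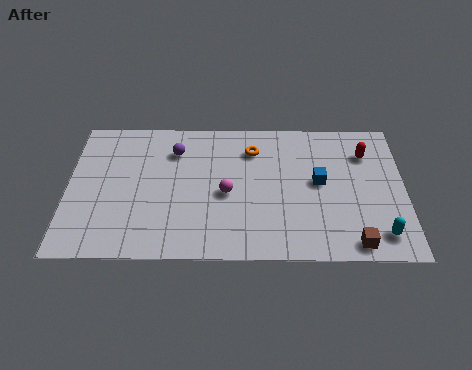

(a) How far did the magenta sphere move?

3.1

From (5.1, 1.0) to (6.7, 3.7), the magenta sphere covered √(1.6² + 2.7²) ≈ 3.1 units.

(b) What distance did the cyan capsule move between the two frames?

2.3

The cyan capsule moved from about (13.2, 3.7) to (13.1, 1.4), a distance of √(0.1² + 2.3²) ≈ 2.3.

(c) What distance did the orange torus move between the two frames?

1.7

The orange torus moved from about (6.4, 7.3) to (7.8, 6.3), a distance of √(1.4² + 1.0²) ≈ 1.7.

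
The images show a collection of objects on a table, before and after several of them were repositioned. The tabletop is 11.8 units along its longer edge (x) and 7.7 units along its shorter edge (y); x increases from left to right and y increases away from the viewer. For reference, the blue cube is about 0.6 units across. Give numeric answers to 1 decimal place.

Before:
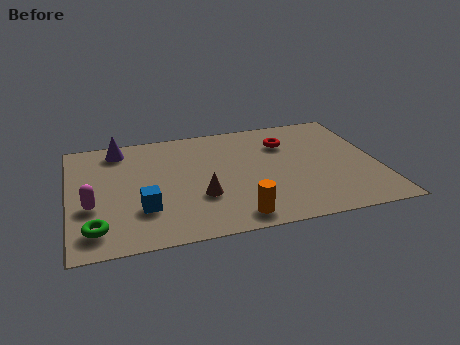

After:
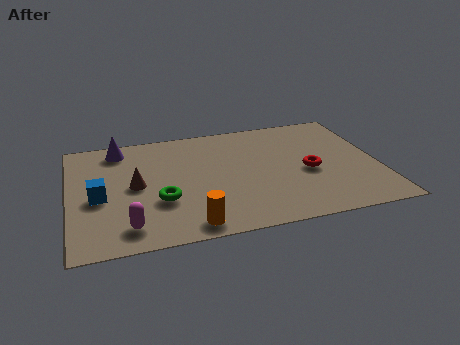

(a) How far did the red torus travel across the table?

2.3

The red torus moved from about (8.4, 5.6) to (9.1, 3.4), a distance of √(0.7² + 2.2²) ≈ 2.3.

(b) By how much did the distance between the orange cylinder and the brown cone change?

+1.6

Before: roughly 2.0 units apart; after: 3.6. That's 1.6 units further apart.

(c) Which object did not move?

the purple cone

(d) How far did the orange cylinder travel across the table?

1.7

From (6.1, 1.0) to (4.4, 0.9), the orange cylinder covered √(1.7² + 0.1²) ≈ 1.7 units.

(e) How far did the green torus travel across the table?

2.8

The green torus was near (0.9, 1.4) before and (3.4, 2.7) after, so it travelled √(2.5² + 1.3²) ≈ 2.8 units.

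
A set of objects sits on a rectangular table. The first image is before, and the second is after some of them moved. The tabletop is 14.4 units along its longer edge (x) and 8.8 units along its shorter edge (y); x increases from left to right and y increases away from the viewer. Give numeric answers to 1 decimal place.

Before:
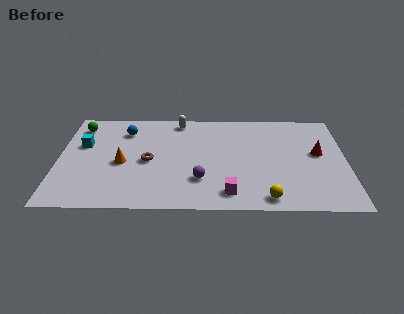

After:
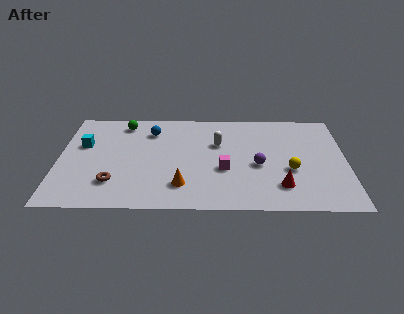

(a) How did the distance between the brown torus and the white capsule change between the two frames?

+2.3

Before: roughly 4.0 units apart; after: 6.3. That's 2.3 units further apart.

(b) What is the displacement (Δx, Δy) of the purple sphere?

(2.9, 1.3)

The purple sphere was at about (7.1, 2.5) and moved to about (10.0, 3.8).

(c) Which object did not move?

the cyan cube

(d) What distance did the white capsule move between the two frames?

2.9

From (6.0, 7.8) to (8.0, 5.7), the white capsule covered √(2.0² + 2.1²) ≈ 2.9 units.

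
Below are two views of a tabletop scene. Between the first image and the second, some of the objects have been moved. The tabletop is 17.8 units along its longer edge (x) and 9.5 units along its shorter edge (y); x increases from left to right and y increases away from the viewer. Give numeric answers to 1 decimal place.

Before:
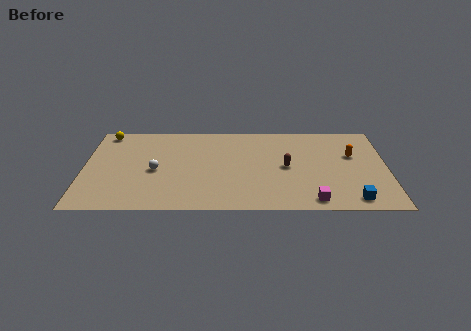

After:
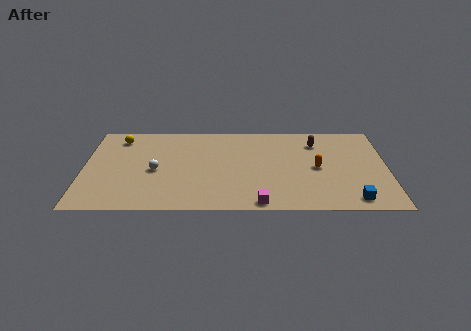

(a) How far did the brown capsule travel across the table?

3.2

The brown capsule was near (11.9, 4.7) before and (13.7, 7.4) after, so it travelled √(1.8² + 2.7²) ≈ 3.2 units.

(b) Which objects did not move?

the white sphere and the blue cube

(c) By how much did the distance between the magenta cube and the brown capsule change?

+3.5

Before: roughly 3.9 units apart; after: 7.4. That's 3.5 units further apart.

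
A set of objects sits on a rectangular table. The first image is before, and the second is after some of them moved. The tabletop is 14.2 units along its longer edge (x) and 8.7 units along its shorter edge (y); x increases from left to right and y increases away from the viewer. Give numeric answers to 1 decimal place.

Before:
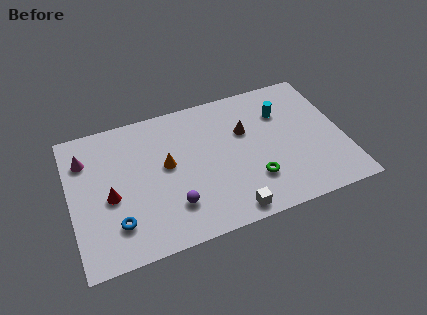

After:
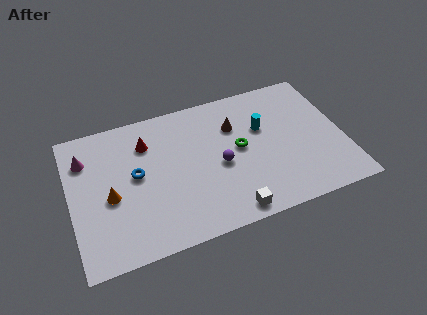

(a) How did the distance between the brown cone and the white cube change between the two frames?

+0.4

Before: roughly 4.9 units apart; after: 5.3. That's 0.4 units further apart.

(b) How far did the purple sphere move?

3.1

The purple sphere was near (5.1, 2.2) before and (7.7, 3.9) after, so it travelled √(2.6² + 1.7²) ≈ 3.1 units.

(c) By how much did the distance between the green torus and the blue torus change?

-1.7

They were about 7.1 units apart before and 5.4 after — 1.7 units closer together.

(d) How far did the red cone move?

3.4

The red cone was near (2.0, 3.8) before and (4.1, 6.5) after, so it travelled √(2.1² + 2.7²) ≈ 3.4 units.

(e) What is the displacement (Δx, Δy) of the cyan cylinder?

(-1.1, -0.7)

The cyan cylinder started near (11.2, 6.2) and ended near (10.1, 5.5).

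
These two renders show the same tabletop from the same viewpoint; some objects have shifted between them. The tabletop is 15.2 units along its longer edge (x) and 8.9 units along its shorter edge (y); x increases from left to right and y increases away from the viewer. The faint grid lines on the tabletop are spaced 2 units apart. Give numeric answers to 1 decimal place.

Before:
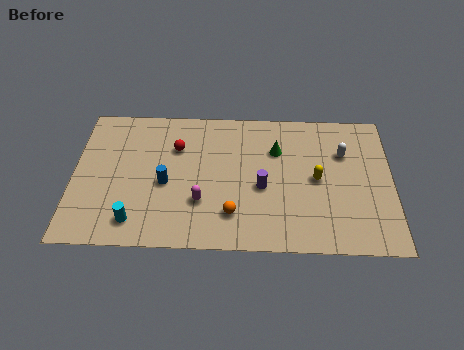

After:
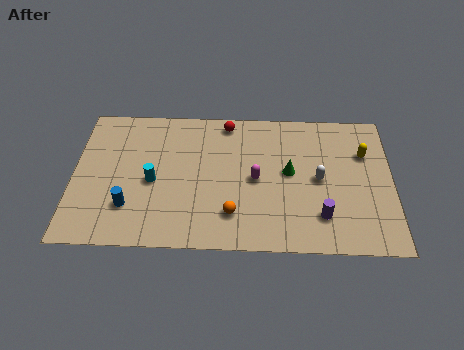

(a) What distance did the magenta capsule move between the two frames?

3.0

The magenta capsule was near (6.1, 2.8) before and (8.7, 4.3) after, so it travelled √(2.6² + 1.5²) ≈ 3.0 units.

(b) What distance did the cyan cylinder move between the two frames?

2.6

The cyan cylinder was near (3.0, 1.5) before and (3.8, 4.0) after, so it travelled √(0.8² + 2.5²) ≈ 2.6 units.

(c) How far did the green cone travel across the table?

1.5

The green cone was near (9.7, 6.2) before and (10.3, 4.8) after, so it travelled √(0.6² + 1.4²) ≈ 1.5 units.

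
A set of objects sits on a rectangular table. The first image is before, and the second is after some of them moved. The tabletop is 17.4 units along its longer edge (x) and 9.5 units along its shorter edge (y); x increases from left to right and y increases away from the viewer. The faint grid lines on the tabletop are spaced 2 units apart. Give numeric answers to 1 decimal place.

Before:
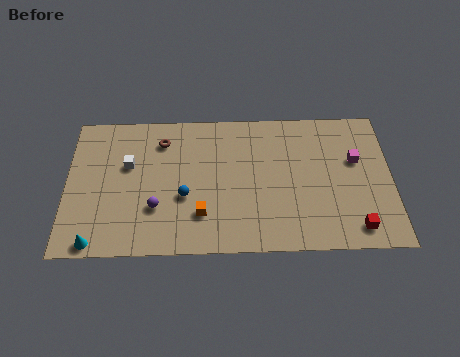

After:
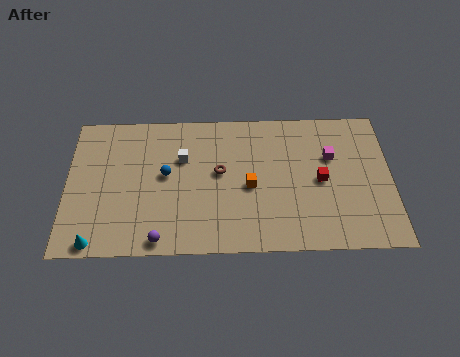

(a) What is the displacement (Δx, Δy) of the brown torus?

(3.1, -2.2)

The brown torus was at about (5.1, 7.5) and moved to about (8.2, 5.3).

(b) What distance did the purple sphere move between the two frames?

2.1

From (4.8, 3.0) to (5.0, 0.9), the purple sphere covered √(0.2² + 2.1²) ≈ 2.1 units.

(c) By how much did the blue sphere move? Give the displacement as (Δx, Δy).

(-1.0, 1.5)

The blue sphere started near (6.3, 3.7) and ended near (5.3, 5.2).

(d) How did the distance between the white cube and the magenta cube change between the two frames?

-4.2

Before: roughly 12.2 units apart; after: 8.0. That's 4.2 units closer together.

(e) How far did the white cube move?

2.9

The white cube moved from about (3.3, 5.9) to (6.2, 6.3), a distance of √(2.9² + 0.4²) ≈ 2.9.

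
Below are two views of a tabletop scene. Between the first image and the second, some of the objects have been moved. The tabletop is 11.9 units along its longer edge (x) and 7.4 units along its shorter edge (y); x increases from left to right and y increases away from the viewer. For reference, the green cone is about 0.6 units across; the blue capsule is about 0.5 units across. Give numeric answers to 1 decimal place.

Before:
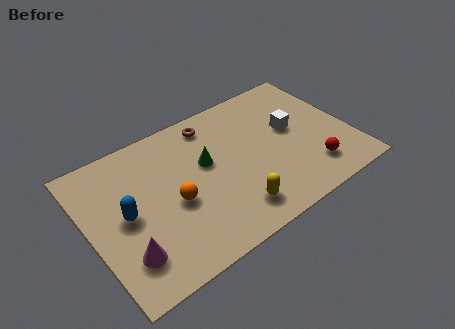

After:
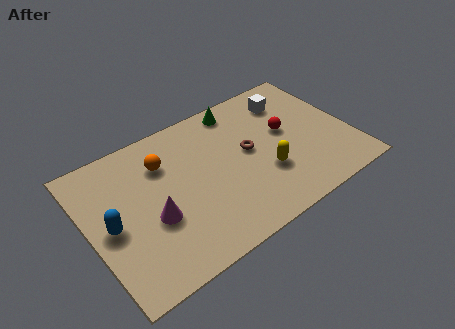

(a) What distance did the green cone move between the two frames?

2.8

The green cone was near (5.4, 4.4) before and (7.3, 6.5) after, so it travelled √(1.9² + 2.1²) ≈ 2.8 units.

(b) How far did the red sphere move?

2.7

From (9.8, 1.6) to (9.1, 4.2), the red sphere covered √(0.7² + 2.6²) ≈ 2.7 units.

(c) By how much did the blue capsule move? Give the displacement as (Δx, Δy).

(-0.7, -0.2)

The blue capsule started near (1.6, 3.7) and ended near (0.9, 3.5).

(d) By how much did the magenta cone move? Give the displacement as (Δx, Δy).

(1.4, 1.1)

The magenta cone started near (1.3, 1.8) and ended near (2.7, 2.9).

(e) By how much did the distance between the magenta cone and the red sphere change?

-2.0

They were about 8.5 units apart before and 6.5 after — 2.0 units closer together.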